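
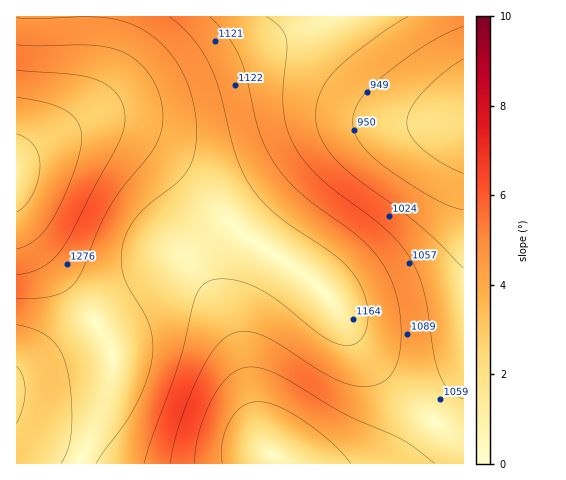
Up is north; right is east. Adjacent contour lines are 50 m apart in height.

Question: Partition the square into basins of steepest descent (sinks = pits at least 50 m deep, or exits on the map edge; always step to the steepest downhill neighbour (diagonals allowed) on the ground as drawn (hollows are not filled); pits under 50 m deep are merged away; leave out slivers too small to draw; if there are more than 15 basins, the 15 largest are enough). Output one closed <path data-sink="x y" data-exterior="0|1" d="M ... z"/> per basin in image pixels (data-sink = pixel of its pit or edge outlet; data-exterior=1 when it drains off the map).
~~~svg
<path data-sink="463 117" data-exterior="1" d="M463 16l-446 0-1 145 36-20 30-9 29 1 34 15 34 26 63 59 53 35 23 18 15 16 18 31 15 21 23 27 44 40 30 19z"/><path data-sink="272 455" data-exterior="0" d="M105 132l-23 0-19 4-28 13-19 13 0 52 5 9 27 39 46 58 13 20 6 14-1 21-6 23-26 66 384-1 0-23-31-19-44-40-23-27-15-21-18-31-15-16-23-18-53-35-53-50-29-25-35-21z"/><path data-sink="17 392" data-exterior="1" d="M17 214l-1 249 62 1 28-66 6-23 1-21-6-14-13-20-57-72z"/>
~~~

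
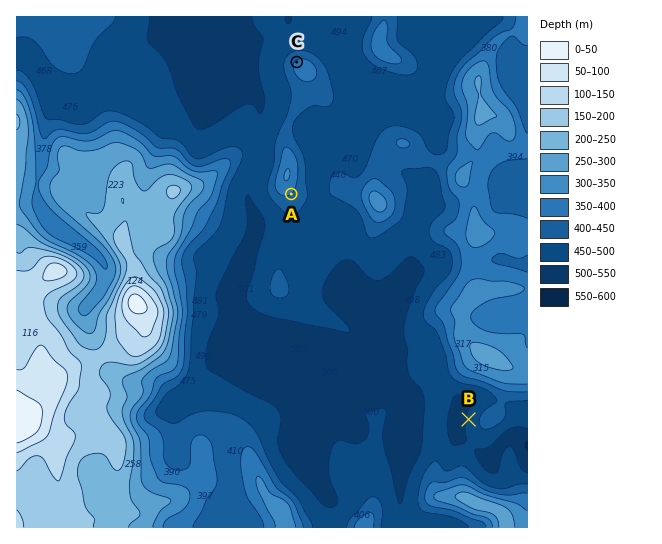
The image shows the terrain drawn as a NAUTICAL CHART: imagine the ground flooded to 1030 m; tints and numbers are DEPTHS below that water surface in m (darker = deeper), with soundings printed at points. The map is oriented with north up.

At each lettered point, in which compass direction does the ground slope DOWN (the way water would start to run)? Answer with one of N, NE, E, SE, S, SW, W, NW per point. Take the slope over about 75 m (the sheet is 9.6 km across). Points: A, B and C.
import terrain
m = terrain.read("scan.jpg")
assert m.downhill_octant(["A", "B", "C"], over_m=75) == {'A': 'SE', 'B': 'W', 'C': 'NW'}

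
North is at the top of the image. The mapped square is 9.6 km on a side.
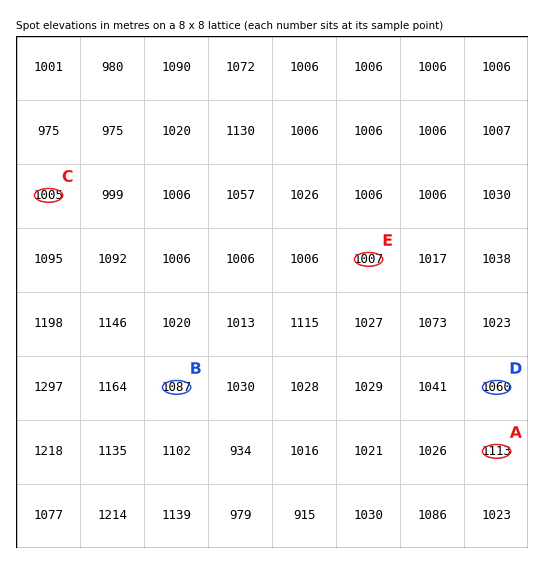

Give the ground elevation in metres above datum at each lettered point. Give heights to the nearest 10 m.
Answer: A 1110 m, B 1090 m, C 1000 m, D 1060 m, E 1010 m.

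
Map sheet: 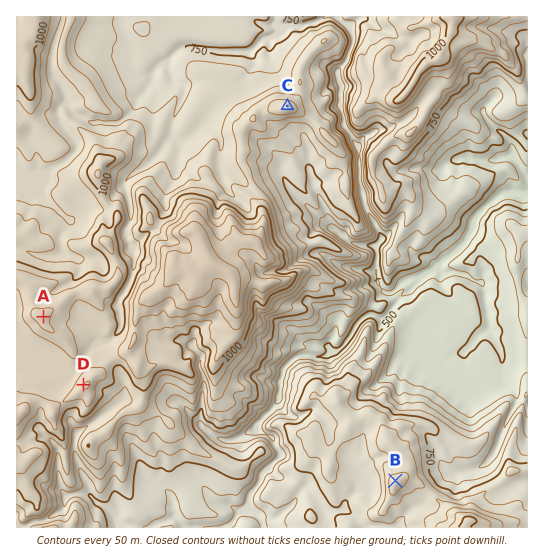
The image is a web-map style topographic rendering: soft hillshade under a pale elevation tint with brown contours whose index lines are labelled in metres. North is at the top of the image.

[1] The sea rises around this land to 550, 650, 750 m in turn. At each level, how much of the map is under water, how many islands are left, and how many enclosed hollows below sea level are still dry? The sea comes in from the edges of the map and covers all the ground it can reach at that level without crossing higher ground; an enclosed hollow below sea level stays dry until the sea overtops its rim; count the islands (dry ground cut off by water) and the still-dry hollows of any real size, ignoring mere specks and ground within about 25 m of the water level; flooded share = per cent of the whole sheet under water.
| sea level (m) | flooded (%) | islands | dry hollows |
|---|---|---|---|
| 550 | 12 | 0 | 0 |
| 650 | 20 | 0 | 0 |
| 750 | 34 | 0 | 0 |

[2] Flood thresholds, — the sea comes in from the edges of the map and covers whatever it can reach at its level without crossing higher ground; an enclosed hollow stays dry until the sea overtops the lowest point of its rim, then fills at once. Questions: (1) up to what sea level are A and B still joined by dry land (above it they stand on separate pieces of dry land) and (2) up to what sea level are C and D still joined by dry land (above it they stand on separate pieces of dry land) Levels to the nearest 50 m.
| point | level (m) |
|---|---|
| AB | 650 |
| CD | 900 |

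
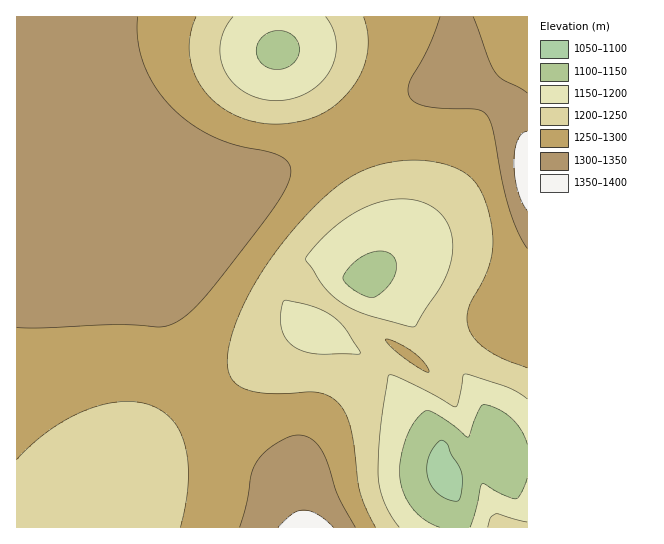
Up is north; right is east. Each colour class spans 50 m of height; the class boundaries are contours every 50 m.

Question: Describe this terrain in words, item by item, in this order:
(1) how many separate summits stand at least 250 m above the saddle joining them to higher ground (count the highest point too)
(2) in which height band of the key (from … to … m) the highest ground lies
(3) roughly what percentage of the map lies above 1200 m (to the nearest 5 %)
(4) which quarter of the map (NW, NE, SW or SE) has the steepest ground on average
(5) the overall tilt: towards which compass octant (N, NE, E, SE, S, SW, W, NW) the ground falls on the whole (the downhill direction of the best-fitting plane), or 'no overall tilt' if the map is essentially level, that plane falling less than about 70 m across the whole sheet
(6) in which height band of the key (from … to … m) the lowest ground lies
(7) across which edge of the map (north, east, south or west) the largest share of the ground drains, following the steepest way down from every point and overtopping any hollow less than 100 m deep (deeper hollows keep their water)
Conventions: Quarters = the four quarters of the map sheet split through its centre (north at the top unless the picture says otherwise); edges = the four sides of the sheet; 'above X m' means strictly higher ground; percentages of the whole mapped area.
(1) Counting only tops that stand 250 m proud, the map has 1 summit.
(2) The highest ground lies in the 1350–1400 m band.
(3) Ground above 1200 m makes up about 85 % of the sheet.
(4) The south-east quarter is the steepest part of the map.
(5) On the whole the ground falls towards the south-east.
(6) The lowest ground lies in the 1050–1100 m band.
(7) Drainage is mainly to the south: more ground falls towards that edge than towards any other.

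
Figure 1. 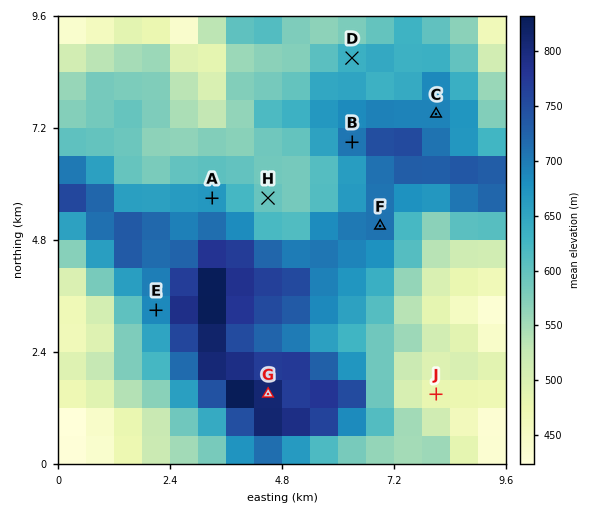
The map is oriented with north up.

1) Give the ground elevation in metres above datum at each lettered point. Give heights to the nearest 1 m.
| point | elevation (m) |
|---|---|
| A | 674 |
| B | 704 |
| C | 688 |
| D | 638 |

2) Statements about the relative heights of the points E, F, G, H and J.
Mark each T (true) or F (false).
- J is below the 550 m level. T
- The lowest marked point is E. F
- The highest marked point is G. T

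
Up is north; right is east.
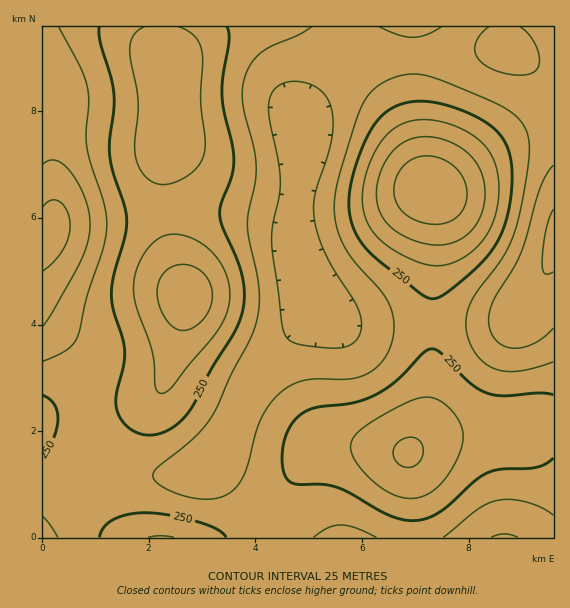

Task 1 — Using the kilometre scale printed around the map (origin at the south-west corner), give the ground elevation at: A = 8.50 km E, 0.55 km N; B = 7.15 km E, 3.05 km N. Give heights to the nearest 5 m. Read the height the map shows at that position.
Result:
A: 220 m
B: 260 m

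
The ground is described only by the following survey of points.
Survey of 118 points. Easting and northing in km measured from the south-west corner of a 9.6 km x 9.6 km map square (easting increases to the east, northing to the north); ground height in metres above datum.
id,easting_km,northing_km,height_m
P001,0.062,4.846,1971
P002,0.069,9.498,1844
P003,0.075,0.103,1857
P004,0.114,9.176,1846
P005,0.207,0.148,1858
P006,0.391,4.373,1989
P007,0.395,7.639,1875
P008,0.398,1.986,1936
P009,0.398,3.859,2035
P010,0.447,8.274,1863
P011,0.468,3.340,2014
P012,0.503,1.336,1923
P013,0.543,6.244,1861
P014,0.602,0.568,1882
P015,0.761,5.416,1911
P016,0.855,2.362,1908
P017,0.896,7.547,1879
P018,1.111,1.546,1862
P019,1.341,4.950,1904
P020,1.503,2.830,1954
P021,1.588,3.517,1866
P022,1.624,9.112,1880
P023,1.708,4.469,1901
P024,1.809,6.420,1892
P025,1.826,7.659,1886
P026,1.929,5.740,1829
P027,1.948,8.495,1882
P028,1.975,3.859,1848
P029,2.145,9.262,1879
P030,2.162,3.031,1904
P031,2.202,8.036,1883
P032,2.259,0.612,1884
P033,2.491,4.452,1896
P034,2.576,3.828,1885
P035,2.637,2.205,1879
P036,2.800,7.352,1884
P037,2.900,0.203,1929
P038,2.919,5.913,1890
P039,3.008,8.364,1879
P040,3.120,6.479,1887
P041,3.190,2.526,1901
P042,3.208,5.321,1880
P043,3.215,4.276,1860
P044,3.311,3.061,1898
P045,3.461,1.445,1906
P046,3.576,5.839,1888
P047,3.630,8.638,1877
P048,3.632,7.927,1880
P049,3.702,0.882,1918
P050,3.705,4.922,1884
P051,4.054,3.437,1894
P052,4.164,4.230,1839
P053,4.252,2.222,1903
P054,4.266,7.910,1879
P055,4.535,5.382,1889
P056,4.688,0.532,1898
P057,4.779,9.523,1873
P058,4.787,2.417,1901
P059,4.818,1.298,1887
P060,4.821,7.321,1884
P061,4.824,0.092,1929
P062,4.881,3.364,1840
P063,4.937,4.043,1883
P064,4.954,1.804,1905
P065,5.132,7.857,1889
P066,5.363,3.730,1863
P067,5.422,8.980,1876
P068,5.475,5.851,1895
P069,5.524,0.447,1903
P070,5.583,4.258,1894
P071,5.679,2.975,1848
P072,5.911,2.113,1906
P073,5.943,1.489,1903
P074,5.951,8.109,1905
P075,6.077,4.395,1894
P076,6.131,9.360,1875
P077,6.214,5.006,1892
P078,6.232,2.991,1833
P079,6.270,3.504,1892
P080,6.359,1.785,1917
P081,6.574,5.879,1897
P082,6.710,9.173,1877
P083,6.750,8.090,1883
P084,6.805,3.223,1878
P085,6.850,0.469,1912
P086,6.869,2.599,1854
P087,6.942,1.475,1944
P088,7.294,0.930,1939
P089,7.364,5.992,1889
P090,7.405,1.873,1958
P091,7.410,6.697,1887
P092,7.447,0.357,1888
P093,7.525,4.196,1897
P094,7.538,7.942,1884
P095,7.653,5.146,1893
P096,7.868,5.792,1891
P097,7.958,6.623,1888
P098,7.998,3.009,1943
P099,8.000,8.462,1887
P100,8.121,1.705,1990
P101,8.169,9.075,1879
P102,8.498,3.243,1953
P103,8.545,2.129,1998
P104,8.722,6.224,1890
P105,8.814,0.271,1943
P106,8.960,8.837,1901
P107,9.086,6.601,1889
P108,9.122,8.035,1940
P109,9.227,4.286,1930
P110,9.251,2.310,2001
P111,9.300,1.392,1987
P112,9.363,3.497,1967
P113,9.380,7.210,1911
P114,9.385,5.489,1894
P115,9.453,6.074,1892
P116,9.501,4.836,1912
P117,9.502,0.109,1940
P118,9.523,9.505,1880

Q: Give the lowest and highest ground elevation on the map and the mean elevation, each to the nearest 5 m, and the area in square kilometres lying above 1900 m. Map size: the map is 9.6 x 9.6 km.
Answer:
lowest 1825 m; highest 2045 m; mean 1900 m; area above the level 32.2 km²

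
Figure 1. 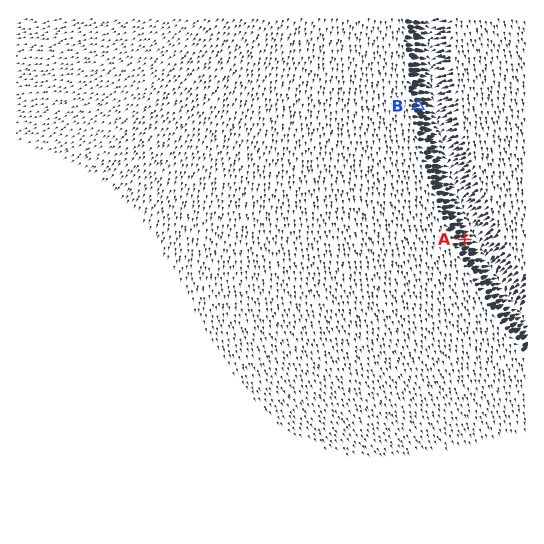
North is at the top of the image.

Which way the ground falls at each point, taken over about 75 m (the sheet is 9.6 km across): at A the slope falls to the E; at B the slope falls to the E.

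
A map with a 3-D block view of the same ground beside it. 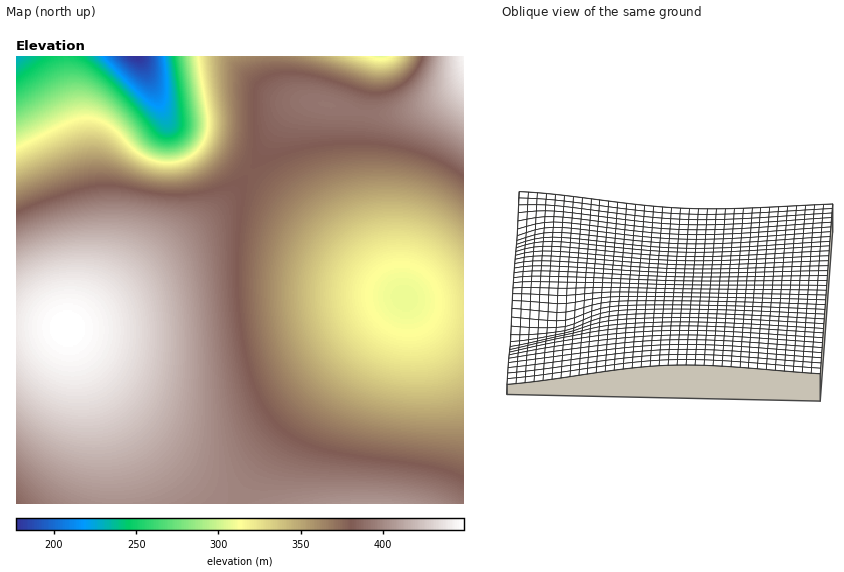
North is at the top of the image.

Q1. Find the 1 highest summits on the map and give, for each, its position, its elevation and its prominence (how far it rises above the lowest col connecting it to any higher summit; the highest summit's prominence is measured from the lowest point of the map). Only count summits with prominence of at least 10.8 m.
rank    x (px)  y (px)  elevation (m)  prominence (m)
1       67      328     449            272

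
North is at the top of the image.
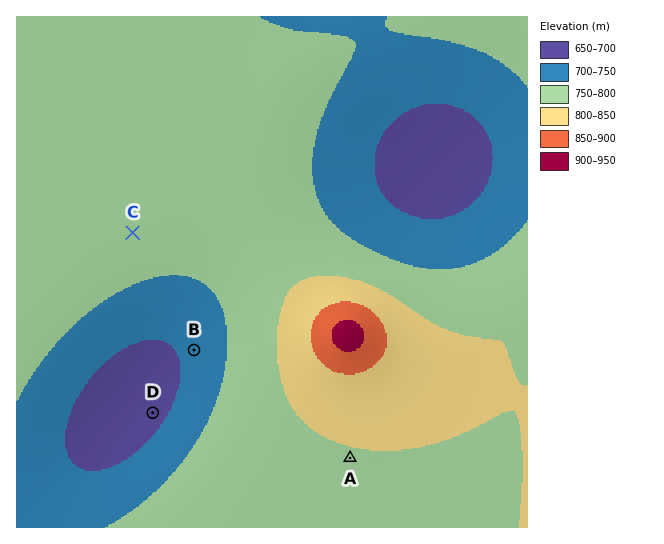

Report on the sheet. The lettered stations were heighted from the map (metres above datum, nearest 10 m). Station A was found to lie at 800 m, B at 720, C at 770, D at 680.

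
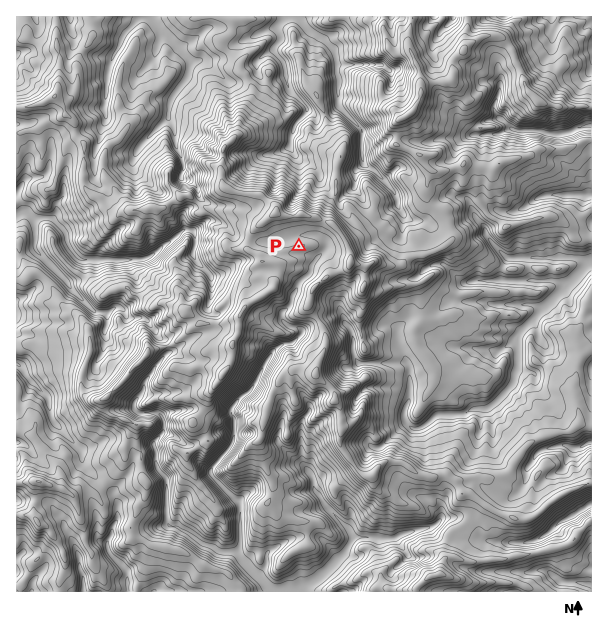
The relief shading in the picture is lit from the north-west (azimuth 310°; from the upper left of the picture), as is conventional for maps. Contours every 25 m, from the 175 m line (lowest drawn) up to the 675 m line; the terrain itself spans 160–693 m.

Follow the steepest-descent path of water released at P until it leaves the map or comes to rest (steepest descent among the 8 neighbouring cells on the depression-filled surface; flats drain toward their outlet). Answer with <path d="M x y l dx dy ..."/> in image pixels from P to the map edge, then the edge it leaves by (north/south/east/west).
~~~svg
<path d="M299 246l0-10 19 0 3 3 2 0 4 6 0 3-12 12 0 1-3 3-1 3 0 5-14 13 0 3-4 6-3 12-8 6 0 8 6 6 3 1 8 0 3 3 0 5-11 9-7 0-6 4-2 0-4 5 0 1-6 8-12 24-5 4 0 2-6 3-12 13 0 6 3 3 0 21-1 2-2 6-13 15 0 1-6 6-2 3 2 2 0 3 24 24 1 0 0 1 3 3 0 42-1 2 0 7 1 3 32 32 3 1"/>
exit: south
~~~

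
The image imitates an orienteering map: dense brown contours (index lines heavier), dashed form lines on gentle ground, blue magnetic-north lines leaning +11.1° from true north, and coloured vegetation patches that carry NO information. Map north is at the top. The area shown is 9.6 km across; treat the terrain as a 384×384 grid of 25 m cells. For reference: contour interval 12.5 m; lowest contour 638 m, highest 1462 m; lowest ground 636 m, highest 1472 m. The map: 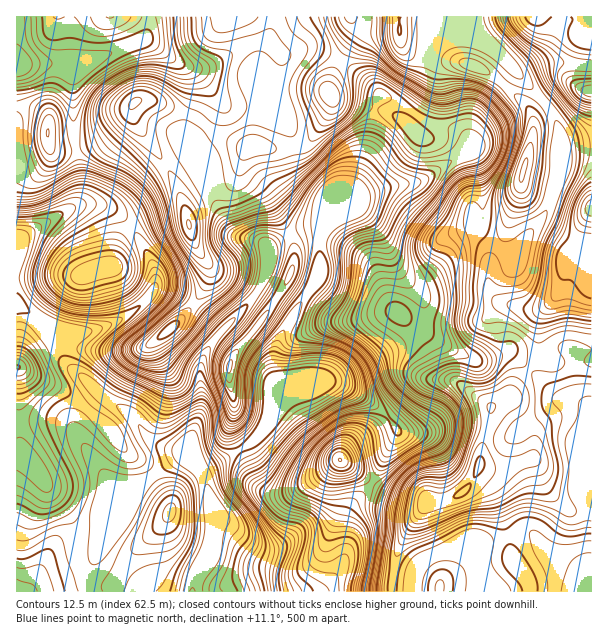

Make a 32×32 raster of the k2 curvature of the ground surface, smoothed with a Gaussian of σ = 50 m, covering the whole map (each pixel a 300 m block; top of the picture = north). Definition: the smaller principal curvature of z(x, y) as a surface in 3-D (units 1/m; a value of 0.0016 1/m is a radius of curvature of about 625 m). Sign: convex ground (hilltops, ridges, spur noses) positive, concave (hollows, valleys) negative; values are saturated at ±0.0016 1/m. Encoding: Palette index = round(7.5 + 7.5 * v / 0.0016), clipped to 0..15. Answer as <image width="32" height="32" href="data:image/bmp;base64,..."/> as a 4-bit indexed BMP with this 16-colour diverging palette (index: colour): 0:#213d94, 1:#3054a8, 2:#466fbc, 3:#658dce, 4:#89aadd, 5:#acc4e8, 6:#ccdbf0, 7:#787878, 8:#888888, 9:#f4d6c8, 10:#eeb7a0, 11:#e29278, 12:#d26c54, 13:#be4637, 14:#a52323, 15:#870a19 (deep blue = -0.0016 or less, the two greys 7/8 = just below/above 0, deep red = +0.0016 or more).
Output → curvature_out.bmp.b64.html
<image width="32" height="32" href="data:image/bmp;base64,Qk12AgAAAAAAAHYAAAAoAAAAIAAAACAAAAABAAQAAAAAAAACAAATCwAAEwsAABAAAAAAAAAAlD0hAKhUMAC8b0YAzo1lAN2qiQDoxKwA8NvMAHh4eACIiIgAyNb0AKC37gB4kuIAVGzSADdGvgAjI6UAGQqHAHd3eHd0Z2Z3djaGWXd2d3d2d2d3dUZ3aIc0dld3aHd3hndmd3c2ZUV3QnZUZ2d2ZndXdmeIRjNkV1NXhkRVZnd4dmdYmDM3hldkaJd2dmaGeJdndZcjiGiGQki2d4dnZ3iHZmVVNYZod4MXpld3eGeIdleHZTRFZ3y2E2RId4hXd2V4ZFQ2I0Zpd0ISV2Z3Z2ZmdzV0F4FER4czVDZ2Z3dmZ2NGZgeRdTNBJnVXiHZ3d3U1VnYIYXd0NIiXdmhmdrZDVXh0CmMzMzV3d2NGaHdlZla5dgV0OFRWZmU0VWZmdVMQV5hAVxVniHdlaXZ2VUNGYgJ2YwZgaHiIZXh3eGdGmYhQNXgwcxZoh2Vnd1h4Oal5kSV6gEgTZ3VWaHZHdziYiXBHeIM4M4lkZ2d3R4dFd3dCeGMiNkR4RZhnZkZ2MkZ2RIljVVVVNGZ3d2ZTZ4YkREZ4VoeFN3RnVohHclp4ZFVmd2eHdzRlVCSXSYQ3Z4V3d3Z3dndzVnZRIzeFRkh0h3d3d4iHhUZol1QWhUdJY3d3Z3eIdmdFZ4dlI3VGSGKJhnd2ZnZ4g3czRERzNWhiiZh2Znd1iYNBSGNnYXpVZEeYZVeIdohTJnhmdjZ2VWZDRTRVeHZmRGlmiFNVRGh3dURYl2Z3ZXZ4VmU0dnhYd4h1aIiHZ2eEZ1d2SJd3"/>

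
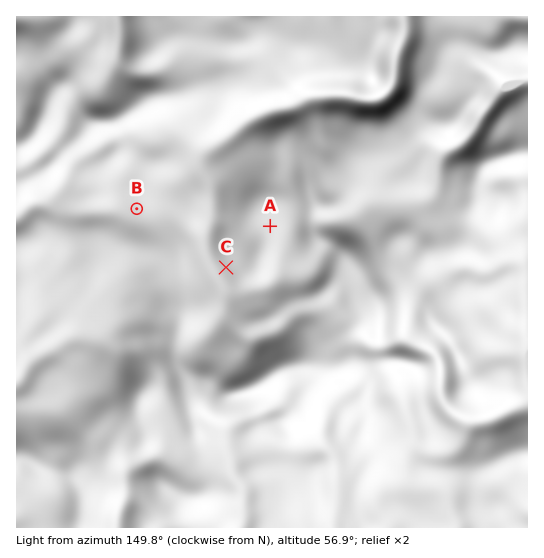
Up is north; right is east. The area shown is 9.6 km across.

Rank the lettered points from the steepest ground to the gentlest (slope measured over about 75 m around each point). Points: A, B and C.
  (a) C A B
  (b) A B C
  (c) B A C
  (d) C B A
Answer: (d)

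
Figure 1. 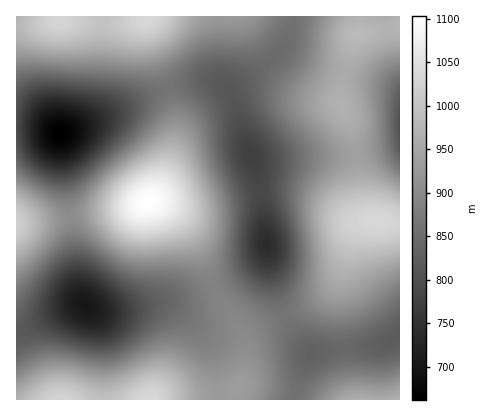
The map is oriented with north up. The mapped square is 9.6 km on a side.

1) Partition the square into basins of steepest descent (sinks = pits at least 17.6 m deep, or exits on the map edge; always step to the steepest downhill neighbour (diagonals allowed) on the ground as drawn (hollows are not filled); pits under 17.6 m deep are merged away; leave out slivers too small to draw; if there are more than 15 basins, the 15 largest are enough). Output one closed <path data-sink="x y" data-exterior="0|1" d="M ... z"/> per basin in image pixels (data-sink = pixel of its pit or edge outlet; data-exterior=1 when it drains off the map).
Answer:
<path data-sink="266 244" data-exterior="0" d="M358 16l-211 2 4 24 19 54 5 22 0 22-5 22-13 30-8 10 7 1 14 8 12 11 10 14 30 66 19 30 3 12 0 22 3-28 9-8 50-23 16-11 12-12 7-12 13-42 4-6 13-4-6-4-2-4-10-78-12-30 3-32 9-30 6-10z"/><path data-sink="86 306" data-exterior="0" d="M154 202l-8 0-32 9-98 13 0 176 136 0 18-5 54-2 10-2 6-3 4-14 0-30-3-12-19-30-33-72-13-15z"/><path data-sink="60 134" data-exterior="0" d="M148 16l-132 0 0 207 110-14 22-7 9-10 7-14 9-28 2-32-5-22-19-54-4-16z"/><path data-sink="400 334" data-exterior="1" d="M382 221l-16 0-10 5-6 12-9 34-7 12-12 12-16 11-50 23-9 8-3 36-3 12-5 6 0 8 164 0 0-176z"/><path data-sink="400 126" data-exterior="1" d="M400 27l-38 5-6 4-9 24-6 28 0 16 9 18 5 22 5 52 4 18 8 7 22 2 6-1z"/>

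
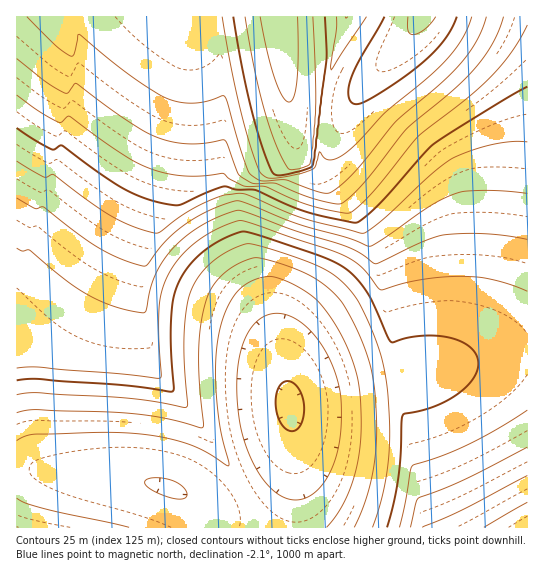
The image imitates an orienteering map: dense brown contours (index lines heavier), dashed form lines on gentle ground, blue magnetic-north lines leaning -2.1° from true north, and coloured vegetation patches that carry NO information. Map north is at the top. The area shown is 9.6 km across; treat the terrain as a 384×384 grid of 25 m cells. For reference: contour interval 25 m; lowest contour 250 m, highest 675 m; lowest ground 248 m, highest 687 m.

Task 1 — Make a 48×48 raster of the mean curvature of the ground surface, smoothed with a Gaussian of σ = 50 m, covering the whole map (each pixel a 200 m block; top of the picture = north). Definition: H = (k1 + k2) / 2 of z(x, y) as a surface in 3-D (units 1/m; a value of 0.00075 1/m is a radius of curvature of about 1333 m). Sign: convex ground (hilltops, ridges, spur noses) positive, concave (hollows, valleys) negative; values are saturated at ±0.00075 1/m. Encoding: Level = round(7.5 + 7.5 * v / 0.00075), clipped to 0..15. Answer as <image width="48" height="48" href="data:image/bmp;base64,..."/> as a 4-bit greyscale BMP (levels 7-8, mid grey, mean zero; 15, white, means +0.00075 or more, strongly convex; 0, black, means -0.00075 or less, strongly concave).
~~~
<image width="48" height="48" href="data:image/bmp;base64,Qk32BAAAAAAAAHYAAAAoAAAAMAAAADAAAAABAAQAAAAAAIAEAAATCwAAEwsAABAAAAAAAAAAAAAAABEREQAiIiIAMzMzAERERABVVVUAZmZmAHd3dwCIiIgAmZmZAKqqqgC7u7sAzMzMAN3d3QDu7u4A////AHd3d3d3d3d3d3d3iXd3d3d3d3mHd3iIiHd3d3d3d3d3d3d3mHd3d3d3d3qHd3eIiHd3d3d3d3d3d3d4l3d3d3d3d3qHd3d4iHd3d3d3d3d3d3eJd3d3d3d3d3qHd3d3iHd3d3d3d3d3d3eYd3d3d3d3d4p3d3d3d3d3d3d3d3d3d3iXd3d3d3d3d5l3d3d3d3d3d3d3d3d3d3qHd3d3d3d3d5h3d3d3d3d3d3d3d3d3d6l3d3d3d3d3d6h3d3d3d3d3d3d3d3d3ead3d3d3d3d3d6h3d3d3d3d3d3d3d3d3i4d3d3d3d3d3eKd3d3d3d3d3d3d3d3d3uHd3d3d3d3d3eJd3d3d3d3d3d3d3d3d6l3d3d3d3d3d3eZd3d3d3d3d3d3d3d3eqd3d3d3d3d3d3eod3d3d3d3d3d3d3d4q3d3d3d3d3d3d3eod3d3d3d3d4iJmZqqyHd3d3d3d3d3d3eod3d3d3d6qqqZmYiIp3d3d3d3d3d3d3ind3d3d3d4iId3d3d5l3d3d3d3d3d3d3iXd3d3d3d3d3d3d3d6h3d3d3d3d3d3d3mXd3d3d3d3d3d3d3eKh3d3d3d3d3d3d3qHd3d3d3d3d3d3d3eKd3d3d3d3d3d3d3qHd3d3d3d3d3d3d3eKd3d3d3d3d3d3d4qHd3d3d3d3d3d3d3eZd3d3d3d3d3d3d4p3d3d3d3d3d3d3d3eZd3d3d3d3d3d3d5l3d3d3d3d3d3d3d3eJd3d3d3dmd3d3d5h3d3d3d3d3d3d3d3eKd3d3d3Znd3d3d6h3d3d3d3d4d3d3d3eKd3d3d3Z3d3d3d6d3d3d3d3d4d3d3d4iJh3d3d2Z3d3d3eJd3d3d3d3d4d3d3eIiIp3d3d2d3d3d3eod3d3d3d3d3h3d3eIiImXd3dmd3eIh3mXd3d3d3d3d3h3d3eIiIiod3dmd3iIiJqHd3d3d3d3d3h3d3eIiIiKl3dWd4iIiqiId3d3d3d3d3iHd3eIiIiIqoZ0JHiJuoiId3d3d3d3d3eGd3iIiIiIiaic2jJpmIiId3d3d3d3eHeHd4iIiIiIiIaJrP+0WIiId3d3d3d4iHiHeIiIiIiIiIV4iIm/CIiIh3d3d3d3iIiIaIiIiIiIiIV4iImfCIiIh3d3d3d3d4iJZ4iIiIiIiIV4iImeCIiIh3d3d3d3d4iId4iIiIiIiIV4iImcF4iIh3d3d3d3d4iIh4iIiIiIiIV4iImbN4iIh3d3d3d3d4iIloiIiIiIiIV4iJmaVYiIiIh3d3d3d4iIloiIiIiIiIV4iJmZg4iIiIiHd3d3d4iIlniIiIiIiIV4iJmIoYiIiIiId3d3d4iIl3iIiIiIiIV4iJmIsIiIiIiIh3d3d4iIh3iIiIiIiHV4iJmIoniIiIiIiHd3d4iIiHiIiIiIiHWIiJmIlViIiIiIiId3d4iIiHiIiIiIiHWIiJmIiCiIiIiIiId3d4iImHiIiIiIiGaIiJmIiSeIiIiIiIh3d4iJloiIiIiIiGaIiJiIiEZ4iIiIiIh3dw=="/>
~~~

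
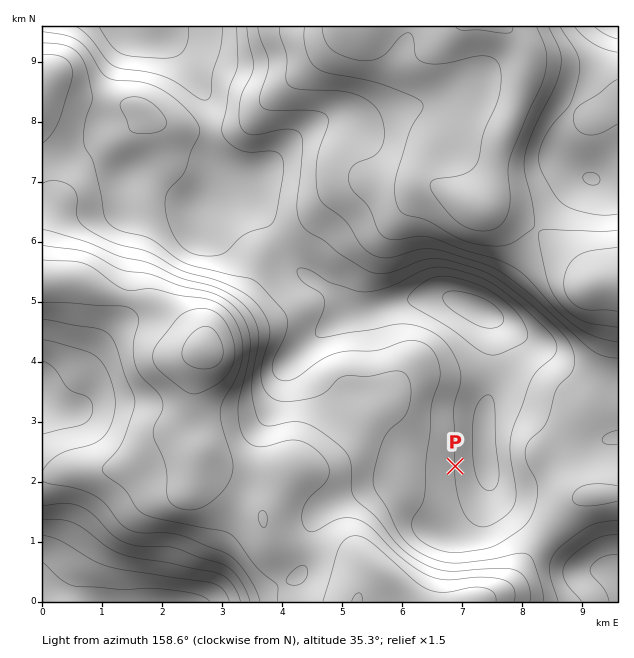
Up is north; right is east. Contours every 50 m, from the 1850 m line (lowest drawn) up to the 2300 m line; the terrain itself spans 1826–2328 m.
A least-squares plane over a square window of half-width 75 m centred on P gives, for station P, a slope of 8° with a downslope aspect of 268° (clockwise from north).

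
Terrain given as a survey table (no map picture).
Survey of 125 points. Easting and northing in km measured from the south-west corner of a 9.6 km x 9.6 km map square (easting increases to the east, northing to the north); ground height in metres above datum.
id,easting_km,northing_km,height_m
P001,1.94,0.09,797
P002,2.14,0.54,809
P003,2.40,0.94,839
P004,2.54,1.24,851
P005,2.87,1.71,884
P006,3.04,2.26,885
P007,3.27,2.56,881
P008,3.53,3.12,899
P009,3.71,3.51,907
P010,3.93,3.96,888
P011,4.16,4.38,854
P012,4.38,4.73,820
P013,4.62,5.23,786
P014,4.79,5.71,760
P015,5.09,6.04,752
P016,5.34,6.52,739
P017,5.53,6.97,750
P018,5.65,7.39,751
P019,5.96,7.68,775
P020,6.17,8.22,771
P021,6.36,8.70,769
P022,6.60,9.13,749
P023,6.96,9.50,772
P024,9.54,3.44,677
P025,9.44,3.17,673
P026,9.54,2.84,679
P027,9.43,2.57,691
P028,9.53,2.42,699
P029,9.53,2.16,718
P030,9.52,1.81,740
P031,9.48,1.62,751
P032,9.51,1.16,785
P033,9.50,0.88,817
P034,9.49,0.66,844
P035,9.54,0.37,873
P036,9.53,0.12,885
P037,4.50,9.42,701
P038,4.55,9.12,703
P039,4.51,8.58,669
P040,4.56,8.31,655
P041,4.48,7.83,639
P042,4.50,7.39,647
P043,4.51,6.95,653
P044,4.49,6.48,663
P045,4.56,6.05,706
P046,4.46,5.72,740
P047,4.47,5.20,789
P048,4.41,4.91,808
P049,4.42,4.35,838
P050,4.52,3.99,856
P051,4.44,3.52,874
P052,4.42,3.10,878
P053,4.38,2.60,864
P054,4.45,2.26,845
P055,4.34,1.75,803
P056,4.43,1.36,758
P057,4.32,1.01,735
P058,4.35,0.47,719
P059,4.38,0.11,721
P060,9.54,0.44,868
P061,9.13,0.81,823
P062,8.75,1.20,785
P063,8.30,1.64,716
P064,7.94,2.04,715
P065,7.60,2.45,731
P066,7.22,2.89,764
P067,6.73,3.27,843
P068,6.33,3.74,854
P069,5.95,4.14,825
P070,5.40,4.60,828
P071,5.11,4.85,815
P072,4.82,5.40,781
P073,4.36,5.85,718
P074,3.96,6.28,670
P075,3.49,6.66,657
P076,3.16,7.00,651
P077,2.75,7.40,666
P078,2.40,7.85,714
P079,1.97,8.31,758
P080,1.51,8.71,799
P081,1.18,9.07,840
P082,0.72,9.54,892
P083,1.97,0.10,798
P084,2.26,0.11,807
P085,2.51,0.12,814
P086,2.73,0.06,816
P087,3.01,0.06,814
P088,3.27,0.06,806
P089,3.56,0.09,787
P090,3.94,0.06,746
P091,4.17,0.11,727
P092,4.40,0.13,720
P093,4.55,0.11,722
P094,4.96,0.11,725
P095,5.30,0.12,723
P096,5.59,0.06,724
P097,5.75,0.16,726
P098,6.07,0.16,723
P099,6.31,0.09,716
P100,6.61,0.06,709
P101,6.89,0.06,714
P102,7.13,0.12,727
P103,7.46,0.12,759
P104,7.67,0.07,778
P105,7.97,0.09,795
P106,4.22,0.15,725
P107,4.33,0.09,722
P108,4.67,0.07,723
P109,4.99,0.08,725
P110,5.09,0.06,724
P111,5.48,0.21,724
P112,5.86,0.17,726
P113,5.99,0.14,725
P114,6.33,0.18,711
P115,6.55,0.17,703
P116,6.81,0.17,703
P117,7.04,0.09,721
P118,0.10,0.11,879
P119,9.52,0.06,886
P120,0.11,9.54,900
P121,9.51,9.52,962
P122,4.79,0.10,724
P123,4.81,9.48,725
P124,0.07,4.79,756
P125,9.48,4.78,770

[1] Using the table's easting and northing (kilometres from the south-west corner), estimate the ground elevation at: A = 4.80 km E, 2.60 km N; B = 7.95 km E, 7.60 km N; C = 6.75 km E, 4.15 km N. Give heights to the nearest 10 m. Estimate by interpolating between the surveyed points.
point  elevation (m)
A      860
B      850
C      800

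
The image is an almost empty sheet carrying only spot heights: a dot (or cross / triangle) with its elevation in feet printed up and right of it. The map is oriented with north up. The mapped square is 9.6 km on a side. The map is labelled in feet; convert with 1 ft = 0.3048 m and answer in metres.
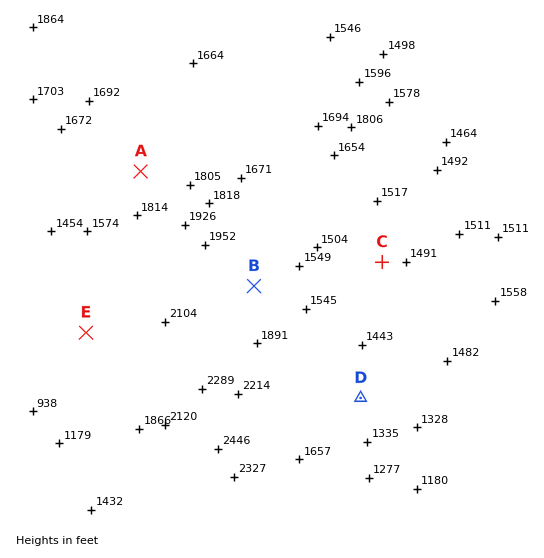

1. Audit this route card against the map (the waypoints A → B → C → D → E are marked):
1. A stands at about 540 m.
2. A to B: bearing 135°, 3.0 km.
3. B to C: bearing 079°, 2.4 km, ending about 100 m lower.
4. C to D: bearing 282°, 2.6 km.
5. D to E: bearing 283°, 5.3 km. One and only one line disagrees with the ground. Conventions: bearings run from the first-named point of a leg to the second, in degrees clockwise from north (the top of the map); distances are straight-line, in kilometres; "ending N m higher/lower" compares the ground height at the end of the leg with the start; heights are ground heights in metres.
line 4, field bearing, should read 189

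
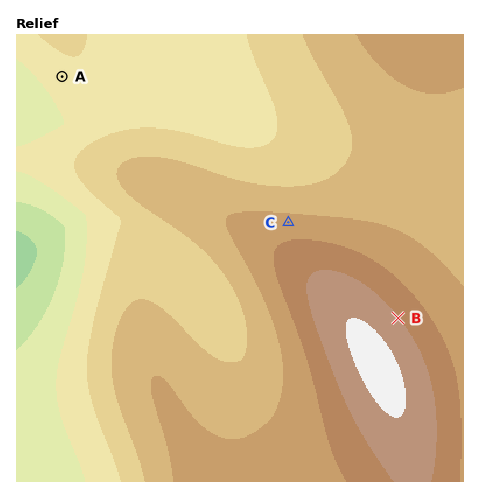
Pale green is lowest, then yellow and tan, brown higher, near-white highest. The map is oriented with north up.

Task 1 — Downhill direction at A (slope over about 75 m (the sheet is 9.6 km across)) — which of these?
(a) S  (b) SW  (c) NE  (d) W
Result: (b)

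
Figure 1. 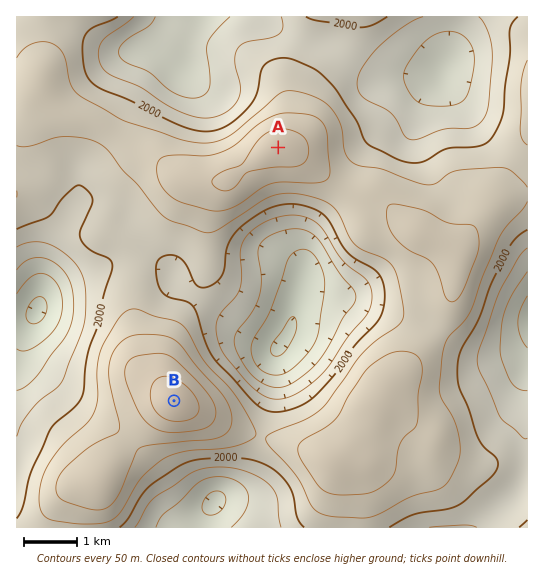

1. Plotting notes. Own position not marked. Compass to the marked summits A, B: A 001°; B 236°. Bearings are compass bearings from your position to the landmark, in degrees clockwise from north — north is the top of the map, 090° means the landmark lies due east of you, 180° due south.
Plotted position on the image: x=275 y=333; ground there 1810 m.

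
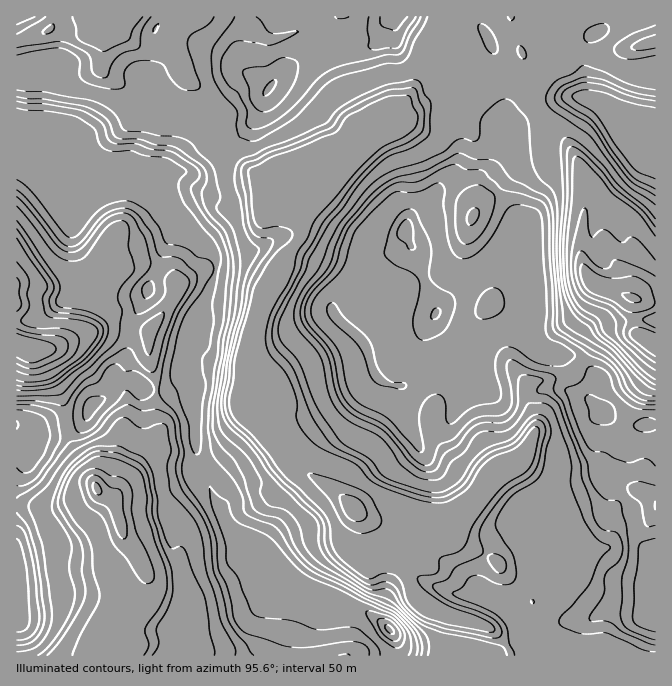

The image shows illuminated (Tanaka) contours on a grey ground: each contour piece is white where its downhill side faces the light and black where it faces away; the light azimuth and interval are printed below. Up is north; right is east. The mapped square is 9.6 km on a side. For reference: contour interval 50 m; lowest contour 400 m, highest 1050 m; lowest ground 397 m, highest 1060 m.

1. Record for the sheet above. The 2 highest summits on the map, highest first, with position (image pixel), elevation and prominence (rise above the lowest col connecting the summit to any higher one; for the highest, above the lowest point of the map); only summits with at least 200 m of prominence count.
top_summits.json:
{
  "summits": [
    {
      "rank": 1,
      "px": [388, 628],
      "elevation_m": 1060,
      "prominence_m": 663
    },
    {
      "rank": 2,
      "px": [405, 228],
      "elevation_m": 1018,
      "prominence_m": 280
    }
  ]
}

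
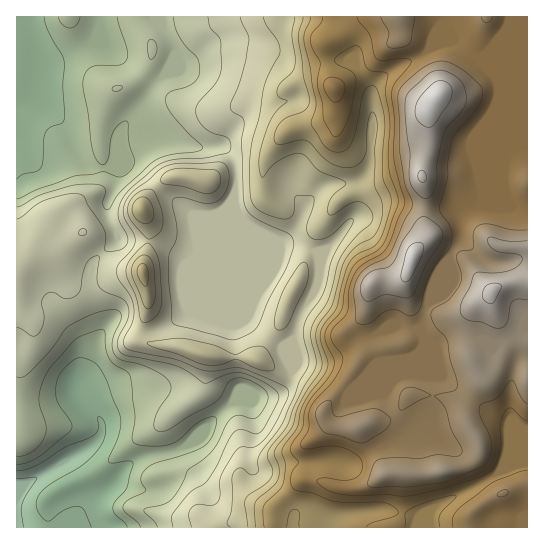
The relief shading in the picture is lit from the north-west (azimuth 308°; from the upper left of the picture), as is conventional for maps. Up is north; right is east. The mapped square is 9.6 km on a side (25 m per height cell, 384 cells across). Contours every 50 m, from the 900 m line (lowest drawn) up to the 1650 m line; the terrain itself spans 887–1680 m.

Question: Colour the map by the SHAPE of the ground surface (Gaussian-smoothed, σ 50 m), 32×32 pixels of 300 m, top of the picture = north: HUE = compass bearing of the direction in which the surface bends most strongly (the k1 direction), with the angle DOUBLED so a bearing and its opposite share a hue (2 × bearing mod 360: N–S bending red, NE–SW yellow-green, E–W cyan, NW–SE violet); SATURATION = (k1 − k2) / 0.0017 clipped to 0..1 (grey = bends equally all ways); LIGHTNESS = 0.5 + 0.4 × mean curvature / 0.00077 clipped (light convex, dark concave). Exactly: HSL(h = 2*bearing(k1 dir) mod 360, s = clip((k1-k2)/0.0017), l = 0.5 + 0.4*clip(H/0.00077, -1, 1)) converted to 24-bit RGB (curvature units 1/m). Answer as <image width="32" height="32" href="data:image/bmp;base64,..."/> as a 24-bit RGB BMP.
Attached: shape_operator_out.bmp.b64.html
<image width="32" height="32" href="data:image/bmp;base64,Qk02DAAAAAAAADYAAAAoAAAAIAAAACAAAAABABgAAAAAAAAMAAATCwAAEwsAAAAAAAAAAAAASkeGusF3doR0fn9+e3GBjTiBgiImacIkPNGbY5DErYyyibuyfHnIkkHDODqG6OvBiqNzZW+Ai350d3pXQp1PSMR9VWXIy2WKn1Bpa3l/LEutyKPVzaWEVnZcg4dlanxvMUmf26uqiZBkaXtgZHxvJ2SorLvxytnxXovHQUiJvpC0u6mSXzZlmlOCS6nc59bw23qlalI5aEYsh0wlioMjYmkQJzMIY2oVmpUkQWIcCEQJEYQx7Z3W53/YqKtnUYB6GGAzT8Z46qvpvHvGgI9jN3ZEHE4lymohhHMuLV4qNZs0t1R2oTemgcFyJ7NmOHBs/ymf8KTHZn7h0uf5yM7/48j/6LHyaZjEoozBu2rEuao6DEgEBTMAJMsU6cDurGfba6kTADMACV8MwVrN55Lnwn2xKG5gPcGezbnhmJLdX5jHP3R3SFCc5NDDhU2VIRIXUGkk1vGvRszIoqxHUjwuRyQ26sTBvLfsoqXmmIPw39T32ML+xHvpAJYhE1sSdrIq39Tigp/AF2IuBi4FKW8g03S32HWzNHYgPWQIQWgSOZIsbELCZUijv8t3Pi/QiDr/t6Lv/KRJfYweUVQcSDUkKpQnO9EghH5Efm1HZnZLjJVEdjdL0GF85unHGkNvfoB6wbK6w5zPonDSWXHAH6d3H2BTvW6P25PPxI28ga9kHnUtGU4rNkl0yNOWQ7aTDjhPi3LG+9D1/cLoo3TFaHjBk8ydSYVVVoJVdoVufYR0fWFoe01zj9SL2M2qKiB5f3+ArrKPjoSXhH+1hZHIgWa/KyZgYn5SoZ1wupOt1J+3r2VfG00iCEIwud6WdE6iHydYNVxHkSMk+6+AhdWvbYnSzLXcoY/NamKicIJ4en53bF19dZWmodqRoUlFOTBqk0I3tbdweJVqZpF0eldxezpiaUZ8Z5eBb6FwcJd4sIKn5JLOyYTCFZxeFJsPYEonL0JWKmBrS2nE8dra5qmlPWpKZ4JBqmJPnlWUmnt2cH18Y3GFdbCGwXRGilA2PTByx1Ffv7xpg59bXnRXV0NfelZ/Z3SOd5SOjZV3foxjYnZYlmth0IqSxJ+MIFhPWScfLR0GHFwCAFUyl8p0/7rItmWHe4B6fIBwV4GGsZ26dnewbn2ljVF6uk9jxLWkME6XiVnRuqmAqaRjYmhRPkpYX2pxfmBfe3s3fIE5in07ZVswVDsZlmgDrn8FMBELTw8hgvi/jf3wBYB+IVcwv2ss+aWja5pgfoB/dYF4e4ZYf3RedVZbeklpkr2Gs4uckUO/Os/arnp8u4t+i3F+O1xyWHR+eh+S9z85hoUnn5wmoFcrS4/gz+v8zdr+sbD/zNv/1vH1XjuRQkZxIg4loqUOlvEcz5ONZmGIgIFicoJmf4B/X0p+enqmnsKYbGSCuXN6MYdgkm5lvaaVpYegTFCGTYOFASN+7tT31dT3yd3/zNn/zuv9hsLauF+PVzh9onBv2EBNflBCPSJrQxWe8Ozbf9p6X5pOcWOnloC9mYi9ZmSFXEZxbrBlpJJifmFil3tjbnOhd6adrqCUpG2MkVyDXHtpC0lAGIdg/56FYJISKHEbd382clQudVIxbWxEOWI9tkd526SQDENvAX/l29/w+dLpwlFEOoc2WnNJlnxBeE97knOSjJNhkoRSh2tRWrZlZn2EgqV1kHN5p2GXq4CmjnWeVlaCCSoo+mUf9P/HKaioXUdwgHZvgH9+f39/W3Z8PluB78O0JJCNCGFZTGsy4wQG+a+WpoZkUE87nMVULI6cbo6+tGPQwYali7uDWbJ+WFNun6x0ZHN0gXKGnImdjm+spVi4OBx2e+Ud6P/MHyp6YFN9f3+Af3+Af3+AfH+AJWd12oGU5ZyMC0NEEh5AyGuo+eLSvXaIh0+tuuSRGmdzTXhWK2WC1pW317S1rE2NVVB2raSBaWdzcn9rcpZoWV6Gg0qpWxDG4v3O4fvIHxZUY2J/f39/f3+Af3+Af3+AWn57IHh5+tfRL0qSBBcvX6qi8Nvc9dX2e0ne9ubVGGRvYHl/KEFXbc5hpNPa0Y3vpnvhrIiVhW+YgH6Qi5lyRm5qPJKoAF/25fvQ+MTMPxxrXW97f4B/f3+Af3+Af3+Af3+AIlZh4NF+wEWlBjNYUc+5etuU6JvO3xPl/dnOxWJwFFJLP0+ZVuBQQiYLQUMKi5UqnXWVmnyZi3qZr3WPipxlHrJgDSUmx8wA/2IGgkNwVX6MeXuAf3+Af3+Af3+AgH9/R01vjZw6uXAwE1s+FIlVlc87ORoxyDl28+fY9KbJOpbAGZ2VjiVtvonTq8jsgpfjgWSXonx+cYaGiHmjwdPOS0rHLAQv4dQAsvVLYLerSU+Ie3qAf4B/f3+AgG9wcDMoc1kpN5x1z5mzpsJkAjcke6o5Ghc4rJ1j3M1217SZ4tHoGxOCNH/HxOnUVnGab4pLh0jYxpS5pIulY6WHpMqDLA1UcgDL9fXW1PfmPUWdY0JyfnRSboNZfXOBig1RvrVspOLTNKnARlyZ76ewLnxUEzcSFzUuRapi1bKF7uxkiXAyZzNoO5I9h4MsdVo6e3JKKkZ8v6ja2rfs1Kje0Wp/FTVgAF6N9vHV8IKhTRIuUyIjo3U5Qd8eED5isULX1vHVbaOni0+FMHJsyHnB8rXuLj3RPGB9Jj8ewYYG/v9VNY1PVV91b4h+gH57gHeAmVxSMmkpMmgVWWsix6M40GOo4WPYATo6VsUe/3m0+nTxhZ3n1Ob15N/sAA9HczLL6uqZa1hrc1x7kVNONlUXh44ULF5+jC+3TTqS3My56fXWQmGxUnCVZHaKfn6AaGCDsI+9e4d2cnJdZ3lMeJg7aEYlnI0uV3RLBjAVHcVV09T40dD7rZnx+NPtPgB3UkHB7ciWdGtYS1RjmE19qm57jbSFMaqTDx5es2evg+GF9+zFmEKUVGmLcF+Ef3+Aa3mCYKplg3eCemyBfZR9cWKLnFmCkrl5cG+AWI19HIIZNVcCMiwBMycAS0EAXgtGW6yQ6ZmdxGdiPllZWUBxybeGds54Uau2AAg4vH+VuNt73L9qwapvNVdpcGZ9f3+AfYB/doNwd3N/c36Mh5yKcEp+opt2tLBxX218fol5fnVrdEtHdzo7m4NlgpdhJnxvX5+Wlmyo9tXmlHDULk6mzNavwdGfPI+TAAgzqFdl6c2VxL5izKxjNVdMQ3Vpf4B/f3+Af4B/d3eEcYl9gmRrdFd9mJN4vZ51UXdlbH91hV5+jliIepOokJasn5SrZoyiL3NsVpdfgsmDt4jenivv3sOa1NiTQ3KNAgIxaIVN59WozcKovIN7pnWbK3xgUoB2f3+AgH9/eoFve31zcGV8dWSAkYd5uJeCnX9wRnhkWlCJi7K3c5i4gYCvo4usoYGmSVuLj6dce64jKTQXQxEq/t99xN+NTj1/BQAzZrmouty0z6OwzpycfJqxp4zEKG6JfH6AgH9/e4uEc3qDZWGEcWeOjqChoKy4u53Mn2+3OJWIbqd/YXuDamJ7mGx3m3N9dmmOVYyc2qnNZiStKDCl3/PY5s/hhimdAh87Y+DLpsC4uIy17N7fpJ/Sd3C/eDO4d3WAgH9/gYp/cHN/YGN6Z5CPf7OQe6qTiluXy1uSr5hrT35cWGdQaWxXcXtalItxhHqFY45zSolYnhubN9lNpfhbuzc4wQqpuWIvAEAJNYMid7CE1NOqs1lthjddgkZnf3+AgIB/iYd9dml/eWBtXplVcaNWenZQVzpEnIFWxLOSUmSCekpiW4FjcId+eo12gIR6hIx4akVvSx5U6eR9utYwTWQxOSZd4qS5x2+0DZ4YBmoJn6IflDkzhkpQd4F2f4B/gIB/iHp+d1N/mFhdiLNmWoxpeGB8bVJ4gbB9pbOQfj2RjHeYe42WWoVscoFkgHNghXRYQj18JDa65Ozf1bzZrmvBKTZsZLdlzJOkqM3JQWqNcoBoeVxcn21sbplPcoB7f4B/gnKAYj+KuZGercOgV4GSXk2CdG+VjrN0johhaEuBgZiAknqQgXSSeHKNfnSTjJGbVY+bGFtj59QwuoQ8mE54emCscaWiqq6ArLyFVliGZHWAcGqBml6c08inPn6Tf3+A"/>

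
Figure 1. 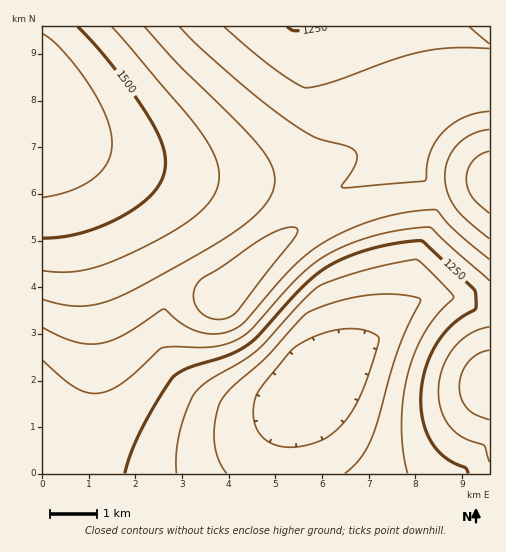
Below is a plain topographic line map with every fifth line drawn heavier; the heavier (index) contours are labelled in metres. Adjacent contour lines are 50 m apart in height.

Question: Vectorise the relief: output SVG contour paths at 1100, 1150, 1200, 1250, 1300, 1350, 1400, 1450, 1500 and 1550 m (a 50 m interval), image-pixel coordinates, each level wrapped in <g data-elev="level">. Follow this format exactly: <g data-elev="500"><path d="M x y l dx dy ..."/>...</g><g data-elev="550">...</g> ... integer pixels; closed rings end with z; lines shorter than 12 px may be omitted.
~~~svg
<g data-elev="1100"><path d="M283 447l-13-4-9-8-6-12-2-14 2-11 4-7 30-38 7-6 12-8 27-9 24-1 10 3 8 4 2 2-1 6-13 42-10 21-11 16-13 12-12 6-19 5z"/></g><g data-elev="1150"><path d="M227 473l-9-14-4-17 1-20 5-20 12-15 37-32 35-39 7-5 17-7 35-8 31-2 25 4 1 4-13 27-11 25-24 84-12 20-15 15"/></g><g data-elev="1200"><path d="M176 473l1-23 5-26 11-28 9-10 11-8 30-18 14-10 45-48 17-16 46-16 51-11 5 3 12 12 21 23-17 18-12 16-10 20-7 22-5 25-2 26 2 26 5 23"/></g><g data-elev="1250"><path d="M125 473l7-22 10-23 18-32 15-21 15-8 40-13 18-9 10-9 46-51 14-12 13-8 20-9 22-8 23-5 23-2 5 1 49 46 3 5-1 16-14 8-10 9-10 11-8 13-8 22-4 24 2 25 8 21 12 14 9 6 13 6 3 5"/><path d="M328 27l-32 4-4-1-5-3"/></g><g data-elev="1300"><path d="M43 360l23 21 14 9 14 3 14-2 20-12 34-31 10-1 41 0 14-3 12-5 12-10 44-48 24-21 15-9 20-9 21-7 22-4 24-3 10 0 58 53"/><path d="M489 327l-19 7-17 15-11 19-4 24 3 17 7 15 7 7 8 6 21 8 5 17"/><path d="M489 48l-38 0-30 4-30 8-59 22-26 6-11-5-21-15-50-41"/><path d="M469 27l20 17"/></g><g data-elev="1350"><path d="M489 350l-11 4-10 9-7 11-2 13 2 12 6 9 8 7 14 5"/><path d="M43 328l31 14 13 2 13-1 11-3 12-5 41-26 17 14 14 8 17 3 16-2 9-4 7-6 45-52 15-13 14-11 20-11 23-10 23-8 25-5 28-2 17 20 35 29"/><path d="M489 111l-12 2-13 4-12 7-10 9-7 10-5 11-5 27-83 7 0-3 9-13 5-10 1-7-3-5-9-4-31-9-26-17-55-43-35-31-19-19"/></g><g data-elev="1400"><path d="M217 319l11-1 9-7 57-72 4-7-1-4-4-1-7 1-18 7-69 46-5 12 2 12 8 10z"/><path d="M43 299l22 6 18 1 20-3 21-9 72-39 38-23 26-21 8-11 5-9 2-9-1-11-5-10-8-13-24-26-59-58-34-37"/><path d="M489 129l-17 5-14 10-10 14-3 18 2 16 8 15 11 12 23 20"/></g><g data-elev="1450"><path d="M43 271l22 1 21-2 22-7 29-13 34-17 23-16 16-15 8-16 1-10-1-12-5-13-9-14-18-24-74-86"/><path d="M489 151l-9 4-7 6-5 8-2 10 2 10 4 8 17 16"/></g><g data-elev="1500"><path d="M43 238l19-1 20-4 21-8 20-9 17-11 13-12 8-11 4-13 0-12-2-11-15-30-35-50-35-39"/></g><g data-elev="1550"><path d="M43 197l28-6 23-13 8-8 6-8 3-9 1-10-1-11-4-14-16-31-27-35-11-11-10-7"/></g>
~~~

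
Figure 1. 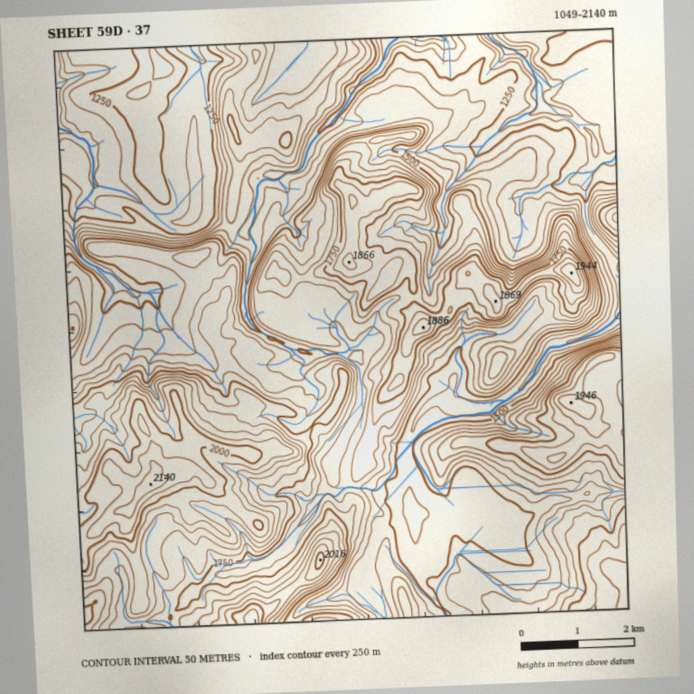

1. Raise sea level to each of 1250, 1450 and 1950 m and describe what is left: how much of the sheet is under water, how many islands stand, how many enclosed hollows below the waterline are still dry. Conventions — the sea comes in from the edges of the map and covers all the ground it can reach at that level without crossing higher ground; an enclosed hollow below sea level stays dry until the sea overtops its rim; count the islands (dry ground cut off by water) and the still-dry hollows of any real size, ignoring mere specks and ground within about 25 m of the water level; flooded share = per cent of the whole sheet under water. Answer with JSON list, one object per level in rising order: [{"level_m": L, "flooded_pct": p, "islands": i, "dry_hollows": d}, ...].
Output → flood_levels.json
[{"level_m": 1250, "flooded_pct": 12, "islands": 0, "dry_hollows": 0}, {"level_m": 1450, "flooded_pct": 30, "islands": 1, "dry_hollows": 0}, {"level_m": 1950, "flooded_pct": 94, "islands": 1, "dry_hollows": 0}]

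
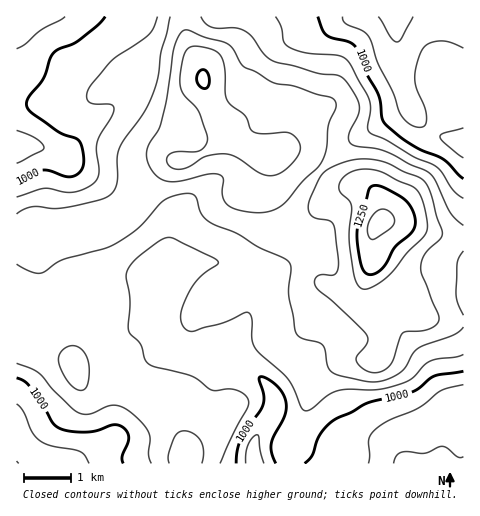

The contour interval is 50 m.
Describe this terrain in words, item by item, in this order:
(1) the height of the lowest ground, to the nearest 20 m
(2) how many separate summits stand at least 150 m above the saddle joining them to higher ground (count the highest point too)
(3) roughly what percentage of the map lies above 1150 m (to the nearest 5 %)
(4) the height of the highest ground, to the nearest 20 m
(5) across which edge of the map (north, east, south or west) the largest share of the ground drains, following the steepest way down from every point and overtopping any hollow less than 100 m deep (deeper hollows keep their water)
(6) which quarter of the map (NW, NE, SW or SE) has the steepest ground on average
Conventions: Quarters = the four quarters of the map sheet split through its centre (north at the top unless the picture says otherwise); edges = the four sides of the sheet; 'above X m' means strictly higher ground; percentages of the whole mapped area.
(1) The lowest ground is at about 880 m.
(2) There is 1 summit with 150 m or more of prominence.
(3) About 20 % of the map lies above 1150 m.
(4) The highest ground is at about 1320 m.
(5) Most of the ground drains across the southern edge.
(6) The steepest ground, on average, is in the north-east quarter.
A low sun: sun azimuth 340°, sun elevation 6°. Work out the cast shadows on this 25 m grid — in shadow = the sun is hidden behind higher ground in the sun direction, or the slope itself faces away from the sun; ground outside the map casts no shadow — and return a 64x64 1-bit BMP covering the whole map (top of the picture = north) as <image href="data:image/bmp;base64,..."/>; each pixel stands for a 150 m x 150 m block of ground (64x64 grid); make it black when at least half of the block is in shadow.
<image width="64" height="64" href="data:image/bmp;base64,Qk0+AgAAAAAAAD4AAAAoAAAAQAAAAEAAAAABAAEAAAAAAAACAAATCwAAEwsAAAIAAAAAAAAA////AAAAAAAAAAAB4AAH8ADAAAPgAA/wA/gAA+AAH/AD/AAD4AA/+AP+AAHwAH/4AP4AAfAAf/8APgAA8AD//wA+AABwA///AAAAADAP//8AAAAAAA///wAAAAAAD///wAAAAAAH///AAAAAAAP//8AAAAAAAB//gAAAAAAAB/8AAAAAAAAA/wAAAAAAAAD/AAAAAAAAAP8AAAAAAAAA/wAAAAAAAAB8AAAAAAAAAAAAAAAAAAAEAAAAAAAAAA4AAAAAAAAAHgAAAAAAAAA/AAAAAAAAAD+AAAAAAAAAP+AAAAAAAAA/8AAHAAAAAB/wAA/AAAAAB/gAD+AAAAAH+AAP4AAAAAf4AAfwAgAAD/AAAfAGAAAH4AAAeAAAAAAAAAAZwAAAAAAAAAPAAAAAAAAAB+AAAAAAAAAH4AcAAAAAAAfwDwAAAAAAB/gfgAAAAAAH/B+AAAAAAAD+H8AAAAAAAB4DgAAAAAAAAAAAAAAAAAAAAAAAAAAAAAAAAAAAAAAAAAAAwAEAAAAAAAHgAQAAAAAAAOAAAAAAAAAAAAAAAAAAAAAAAAAAAAAAAAAAAAAAAAAAAAAAAAAAAAAAAAAAAAAAAAAAAAAAAAAAAAAAAAAAAAAAAAAAAAAAAAAAAAAAAAAAAAAAAAAAAAAAAAAAAAAAAAAAAAAAAAAAAAAAAAAAAAAAAA=="/>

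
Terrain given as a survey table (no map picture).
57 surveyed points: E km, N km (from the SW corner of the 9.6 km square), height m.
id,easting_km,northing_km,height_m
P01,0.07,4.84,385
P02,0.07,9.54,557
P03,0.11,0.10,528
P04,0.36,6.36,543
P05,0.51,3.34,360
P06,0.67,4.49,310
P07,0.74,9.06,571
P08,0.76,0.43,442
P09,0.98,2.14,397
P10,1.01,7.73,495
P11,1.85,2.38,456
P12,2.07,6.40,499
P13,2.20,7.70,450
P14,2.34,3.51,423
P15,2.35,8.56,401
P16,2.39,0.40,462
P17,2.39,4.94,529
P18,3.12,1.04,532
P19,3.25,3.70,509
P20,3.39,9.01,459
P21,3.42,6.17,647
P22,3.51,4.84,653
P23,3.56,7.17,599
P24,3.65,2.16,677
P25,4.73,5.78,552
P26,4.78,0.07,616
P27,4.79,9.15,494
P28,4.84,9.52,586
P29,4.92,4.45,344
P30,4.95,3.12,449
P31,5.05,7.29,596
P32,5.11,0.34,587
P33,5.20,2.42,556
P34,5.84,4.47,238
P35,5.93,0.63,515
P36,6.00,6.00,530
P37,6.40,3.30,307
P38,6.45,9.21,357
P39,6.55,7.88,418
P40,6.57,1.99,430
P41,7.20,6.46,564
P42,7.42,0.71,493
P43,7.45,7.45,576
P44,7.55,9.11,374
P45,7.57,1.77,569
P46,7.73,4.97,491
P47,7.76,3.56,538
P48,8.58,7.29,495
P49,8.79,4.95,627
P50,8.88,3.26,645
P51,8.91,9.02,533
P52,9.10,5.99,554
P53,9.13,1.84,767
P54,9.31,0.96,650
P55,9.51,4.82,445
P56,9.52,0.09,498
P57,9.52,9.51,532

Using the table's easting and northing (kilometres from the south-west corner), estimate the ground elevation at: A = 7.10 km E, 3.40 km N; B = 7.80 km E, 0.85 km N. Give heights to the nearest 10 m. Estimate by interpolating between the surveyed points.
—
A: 470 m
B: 530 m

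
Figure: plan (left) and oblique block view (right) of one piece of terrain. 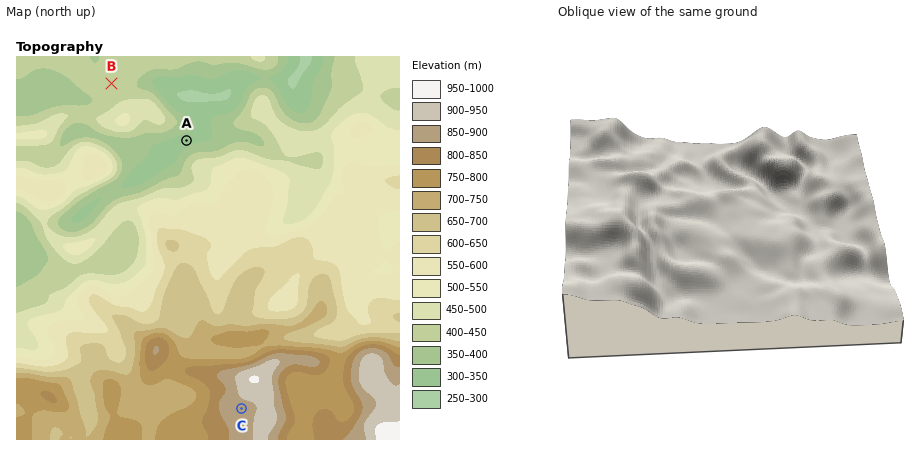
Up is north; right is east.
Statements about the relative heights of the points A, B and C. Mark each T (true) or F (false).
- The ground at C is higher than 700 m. T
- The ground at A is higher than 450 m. F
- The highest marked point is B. F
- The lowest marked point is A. T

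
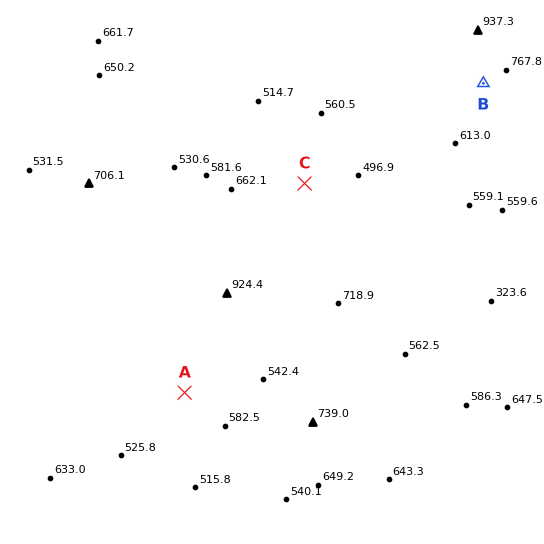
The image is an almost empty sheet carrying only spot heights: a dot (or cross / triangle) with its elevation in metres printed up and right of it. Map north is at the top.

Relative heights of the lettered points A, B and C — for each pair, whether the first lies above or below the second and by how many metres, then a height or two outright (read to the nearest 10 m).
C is below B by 180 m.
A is below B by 100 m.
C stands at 590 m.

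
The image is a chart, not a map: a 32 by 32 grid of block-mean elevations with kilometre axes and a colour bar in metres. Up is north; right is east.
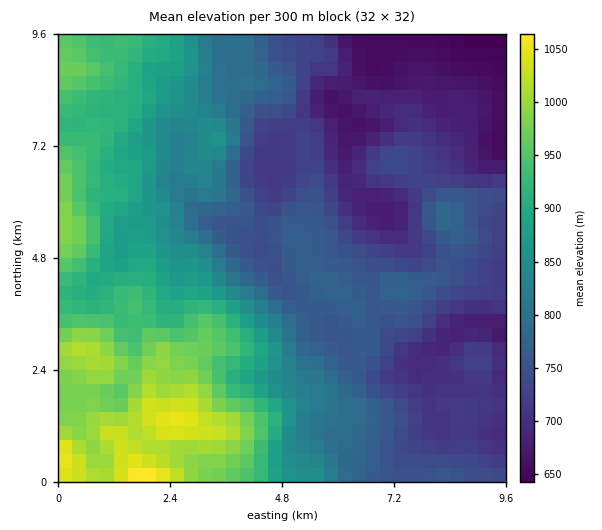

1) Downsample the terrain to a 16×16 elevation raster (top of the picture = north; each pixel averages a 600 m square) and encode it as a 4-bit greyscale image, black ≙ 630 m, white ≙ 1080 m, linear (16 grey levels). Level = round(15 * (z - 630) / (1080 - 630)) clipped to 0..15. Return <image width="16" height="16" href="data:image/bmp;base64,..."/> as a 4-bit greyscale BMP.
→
<image width="16" height="16" href="data:image/bmp;base64,Qk32AAAAAAAAAHYAAAAoAAAAEAAAABAAAAABAAQAAAAAAIAAAAATCwAAEwsAABAAAAAAAAAAAAAAABEREQAiIiIAMzMzAERERABVVVUAZmZmAHd3dwCIiIgAmZmZAKqqqgC7u7sAzMzMAN3d3QDu7u4A////AO3uzLl3VERD3d3dynZUMzLMzu26dlUzM8y9y5h2UzIyzLzLqGVEIjO7qquXVERCIqmpmXVFVFQzqZmHVFVEREO5iHZEVEM0Q7qIZUREIiVDuZdmQzMiNEO6mHdDMyMzIaqXd1MyEjIhqph2VDESIiG6qIZlQhEREbqphmQzERER"/>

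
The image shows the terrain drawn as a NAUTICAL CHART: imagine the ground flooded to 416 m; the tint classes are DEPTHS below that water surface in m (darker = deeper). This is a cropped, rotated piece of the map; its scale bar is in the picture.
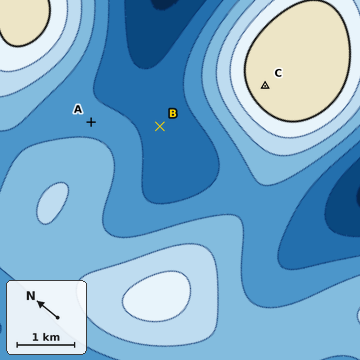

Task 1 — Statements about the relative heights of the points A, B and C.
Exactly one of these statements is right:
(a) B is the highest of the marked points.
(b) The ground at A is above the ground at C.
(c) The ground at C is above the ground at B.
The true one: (c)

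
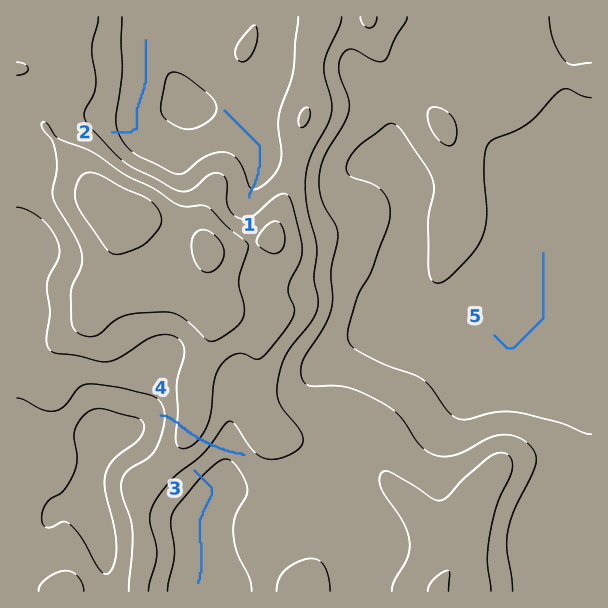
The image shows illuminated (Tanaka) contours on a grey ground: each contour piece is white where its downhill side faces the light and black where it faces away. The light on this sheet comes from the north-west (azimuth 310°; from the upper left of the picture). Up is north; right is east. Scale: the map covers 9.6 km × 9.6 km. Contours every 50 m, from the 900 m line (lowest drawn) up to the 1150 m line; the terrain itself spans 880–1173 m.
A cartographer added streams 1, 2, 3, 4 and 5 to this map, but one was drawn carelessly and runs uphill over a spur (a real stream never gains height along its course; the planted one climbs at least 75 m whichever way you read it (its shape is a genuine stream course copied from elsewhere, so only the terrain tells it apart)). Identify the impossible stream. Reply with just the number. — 4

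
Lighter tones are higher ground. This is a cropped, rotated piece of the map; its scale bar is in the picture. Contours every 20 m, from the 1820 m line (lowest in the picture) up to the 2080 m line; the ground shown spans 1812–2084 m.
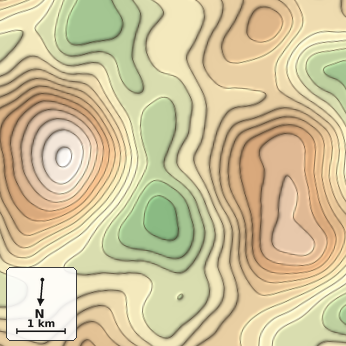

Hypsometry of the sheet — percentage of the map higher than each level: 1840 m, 94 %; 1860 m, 86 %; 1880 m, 71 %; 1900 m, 57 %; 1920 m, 44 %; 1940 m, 32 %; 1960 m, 25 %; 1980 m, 18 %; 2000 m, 12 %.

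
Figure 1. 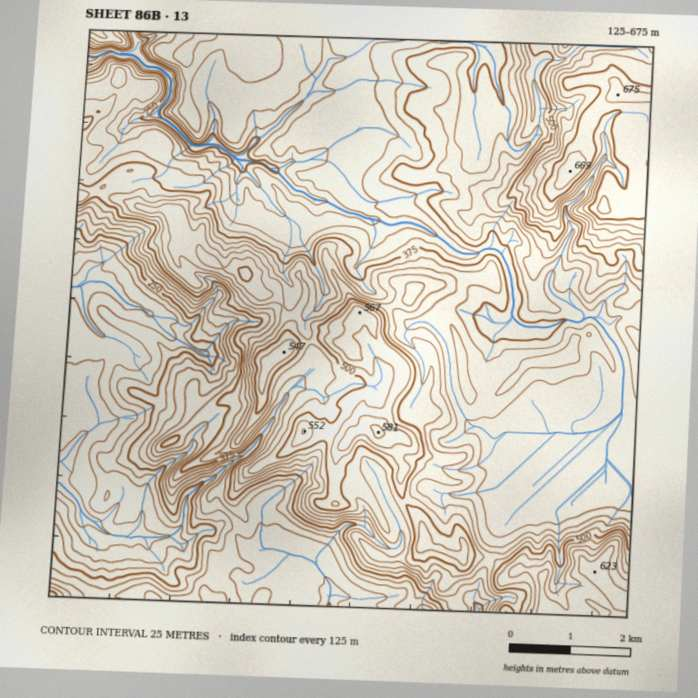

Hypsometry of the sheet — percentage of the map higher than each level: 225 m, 91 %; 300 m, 79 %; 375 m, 55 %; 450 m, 26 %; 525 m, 11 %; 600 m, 5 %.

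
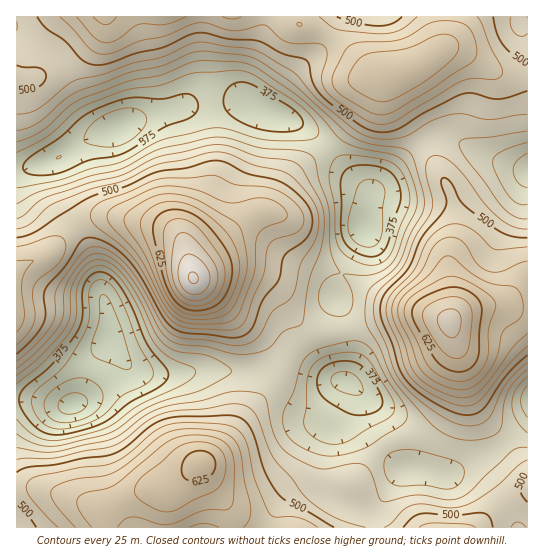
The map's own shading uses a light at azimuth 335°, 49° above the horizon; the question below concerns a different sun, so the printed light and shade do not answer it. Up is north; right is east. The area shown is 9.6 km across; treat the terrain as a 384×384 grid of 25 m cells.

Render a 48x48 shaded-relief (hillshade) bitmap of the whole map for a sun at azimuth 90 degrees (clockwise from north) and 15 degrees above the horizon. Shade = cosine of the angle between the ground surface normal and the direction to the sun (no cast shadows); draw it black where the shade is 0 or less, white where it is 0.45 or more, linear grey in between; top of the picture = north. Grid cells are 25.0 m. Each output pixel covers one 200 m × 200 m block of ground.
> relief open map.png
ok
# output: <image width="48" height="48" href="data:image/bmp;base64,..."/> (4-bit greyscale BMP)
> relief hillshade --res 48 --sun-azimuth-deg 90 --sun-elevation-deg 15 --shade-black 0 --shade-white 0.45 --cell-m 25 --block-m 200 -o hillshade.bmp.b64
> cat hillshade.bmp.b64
<image width="48" height="48" href="data:image/bmp;base64,Qk32BAAAAAAAAHYAAAAoAAAAMAAAADAAAAABAAQAAAAAAIAEAAATCwAAEwsAABAAAAAAAAAAAAAAABEREQAiIiIAMzMzAERERABVVVUAZmZmAHd3dwCIiIgAmZmZAKqqqgC7u7sAzMzMAN3d3QDu7u4A////AGZmZmiamIiaqYiaqYibu6qZdmeImZq7mWZmZniZmHiaqZmrupmrupmZh2eZmImamGZnd4iIh3iaqpq7y6qrqYiZmHiZl3eIiGd3eIiHd3iZmqvMy7qqmIiqqYiZh2Z3d3eIiIiHZ3iIibzdy7qqmImrupiZh2Z3ZniIiIh2Znd3ib3dy7qqmImrupiIiHd3ZomId4h2VWZneb3t3LqqmYiaqpiIiIiHd6qYd3d2VVZnibzd3MuqqYeImZiIiImIiLupdmdlRFZniavM3cuqqYd3iIiIiJmZmsy6h2ZVRFZ4iZqrzMuqmZh3d3d3eJqru8zLmGVVRFZ4iImbvMuqqZmHdmZmd5rMzMzLqHVVVVZ4iIiaq7u6qqmHZUVWaJve3cy7qXZndmZ3d3iJmau8uqmGQzRVaKzv7sy7qYiIh2Znd3iIiJvNy5hlMiNWeK3v7szLupiZh2Znd3iIiJrNy5dkISNWeb3u7t3cuqmZhlVniHeIiJq8uphkISNGebze3d3d3LqYdUVniHeJmZmqqph0MiNFeb3dzN3u7cuXZDRXiHeauqmZmZl1MiNFis3bu83e7tyXUyJGeIiry6mZmZh0IiNGi93Lqs3d7+yWQhEleZq8zKmaqZdjISRWi93Kqt3d7+yWMQADerzd26qruYZTIjVnisy6qt3N7+yEIAADe97u26q8uYZTIjVniry6q8zN7+tzEAADe+/+26vMuYdlQzVnibupqru87+pjEAAEjO7+3LvMuYiHUzRXiruomZqs79pjEQAlm97u3Lu7uqqYUyNGiruYiIib3sljMiI2m93d3Lq8zLuoUxJGirqYiHeJvLhkRDNXrMzNy6q83tynQhJGirqpmHd4mpdlVUVorMzLuqq9/+yXQyJGiaqqqXZniHZmZlZ5vMuqqpq+//yXVDNFeaq7qmZnd3ZmZmaJvLqZmavO/+yXZUNFeau7qmZnd2Z3ZmeKu6qYiavO/9uYdkM1eau7qnd3dmd3ZmeZqqmYmavN7cuYdUM1iru7upiHdmd2ZWeJmZmZmavM3cuYdTNGm7u7uqqYdnd2VWeIiJqqqaq8zLqYdURXq7u7u7uph3iHZWeHd4qqqZmru6mIdlVoq7qqq7u6mImHZWd3d4mqqZmZmYd3h3eJqqmaqqu7uqqYdmd4d4mqqZiId2ZniZmZmZmZmaq8y7qpdmeIiImqqZh2VVVnmrqpmYiZmZq8zLuph3eIiJmqmYdlREVnmruqmYiZmZm8zLuqmIiIiJqqmHZTNFZomru6qYiJmZmru7q6mZmZiJqph2VDNGd4mqu7upiJmZmqqqqqqZmpmJqYdlVURWeIiaq7upiJqpmaqZmqqpqqmZmXZVZlVWd4iZqrupmaqpmZmIiqqpq6qYiHZmd3ZWZ4iJmaqqqqqoiZh3eaqpq7qYiHdniIdmd4iIiJqru7qoiIdmeaqpqrqIiIh3iJiHiIiHeImrzLqneIdmeaqpmqqHeJmHeJqZmZh3Z4mrzLqXd3ZmeaqYmqqHiaqHeau6qZh2Z4mavLqQ=="/>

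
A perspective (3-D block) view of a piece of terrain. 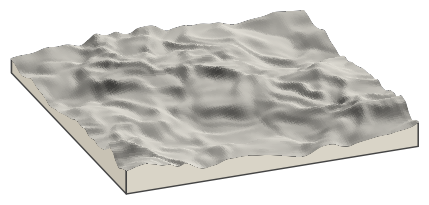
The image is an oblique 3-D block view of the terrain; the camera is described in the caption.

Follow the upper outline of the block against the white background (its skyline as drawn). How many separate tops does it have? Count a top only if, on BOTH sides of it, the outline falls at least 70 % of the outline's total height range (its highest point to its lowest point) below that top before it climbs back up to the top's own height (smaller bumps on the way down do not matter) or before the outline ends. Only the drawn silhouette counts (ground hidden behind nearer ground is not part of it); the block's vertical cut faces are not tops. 0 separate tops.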